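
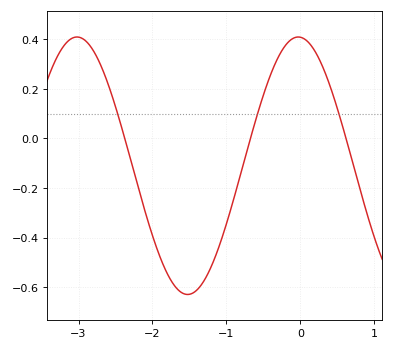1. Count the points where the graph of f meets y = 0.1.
3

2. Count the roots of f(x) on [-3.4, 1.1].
3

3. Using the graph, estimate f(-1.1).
-0.44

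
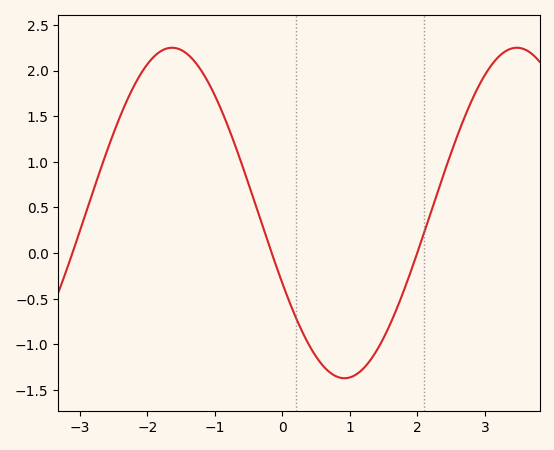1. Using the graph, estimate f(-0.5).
0.75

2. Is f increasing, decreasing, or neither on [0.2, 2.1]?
neither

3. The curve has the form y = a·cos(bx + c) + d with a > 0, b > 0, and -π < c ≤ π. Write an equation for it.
y = 1.81cos(1.2x + 2) + 0.44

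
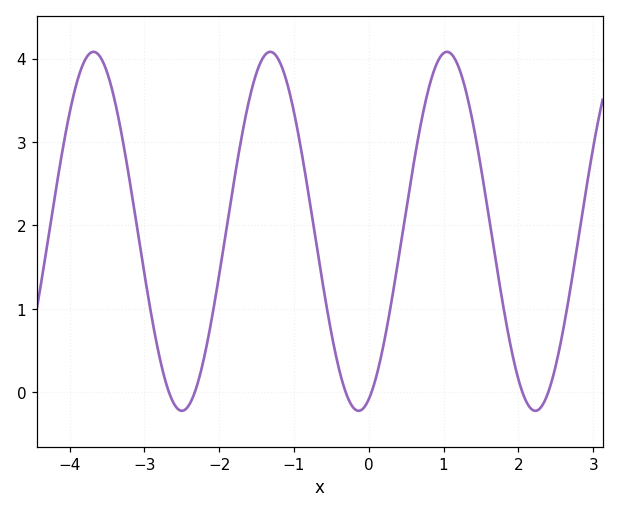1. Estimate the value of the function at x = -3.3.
3.08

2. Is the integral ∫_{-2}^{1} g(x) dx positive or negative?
positive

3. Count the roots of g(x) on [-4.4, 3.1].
6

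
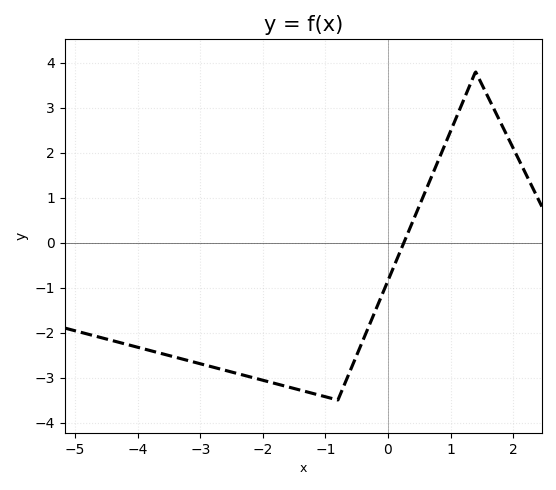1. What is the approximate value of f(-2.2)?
-2.99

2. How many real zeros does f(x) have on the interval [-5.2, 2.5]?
1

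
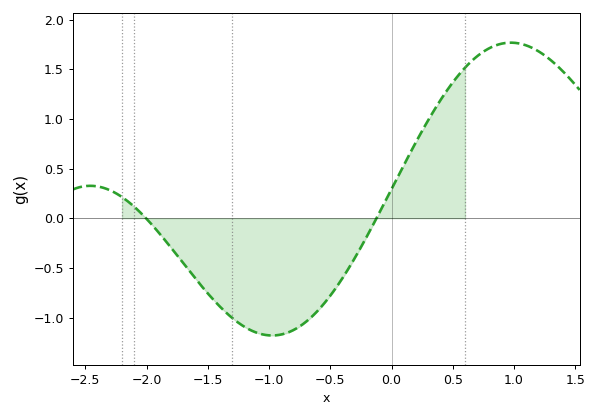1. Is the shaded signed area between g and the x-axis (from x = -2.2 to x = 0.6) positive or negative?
negative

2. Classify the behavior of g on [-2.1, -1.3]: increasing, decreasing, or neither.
decreasing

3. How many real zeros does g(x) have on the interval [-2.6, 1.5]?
2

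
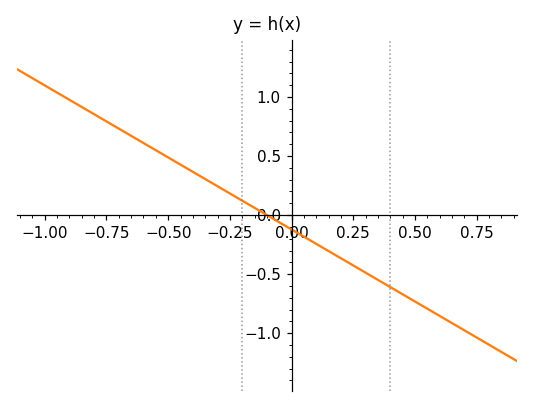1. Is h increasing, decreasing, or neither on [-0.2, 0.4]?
decreasing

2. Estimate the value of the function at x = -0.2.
0.1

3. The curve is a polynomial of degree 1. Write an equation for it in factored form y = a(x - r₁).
y = -1.22(x + 0.1)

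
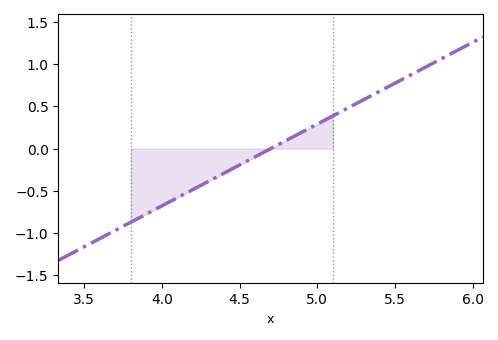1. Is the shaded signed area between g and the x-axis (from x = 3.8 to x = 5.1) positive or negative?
negative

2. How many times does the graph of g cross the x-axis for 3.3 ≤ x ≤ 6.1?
1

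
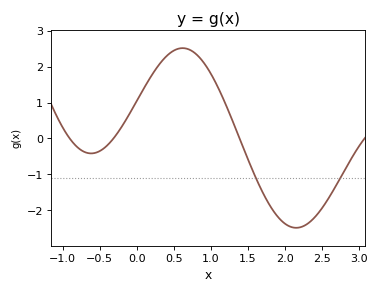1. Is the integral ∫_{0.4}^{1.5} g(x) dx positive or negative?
positive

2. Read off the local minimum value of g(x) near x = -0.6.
-0.4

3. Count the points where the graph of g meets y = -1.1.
2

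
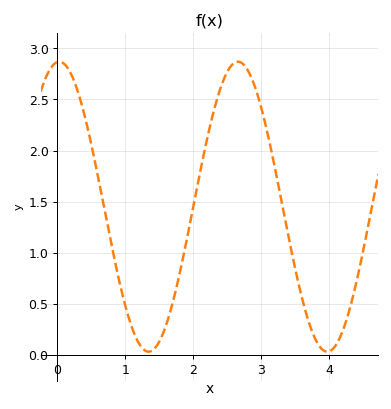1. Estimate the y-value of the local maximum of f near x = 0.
2.85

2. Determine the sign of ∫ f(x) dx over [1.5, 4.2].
positive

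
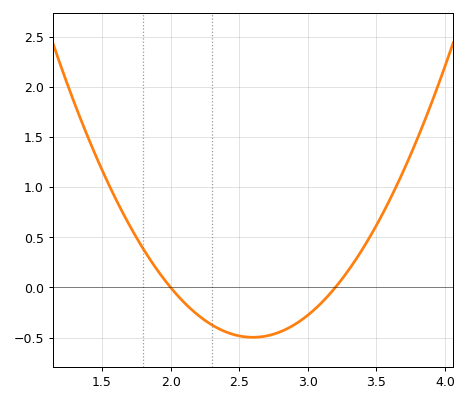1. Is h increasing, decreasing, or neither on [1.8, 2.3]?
decreasing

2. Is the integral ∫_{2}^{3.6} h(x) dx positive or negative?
negative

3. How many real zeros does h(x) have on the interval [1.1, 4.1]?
2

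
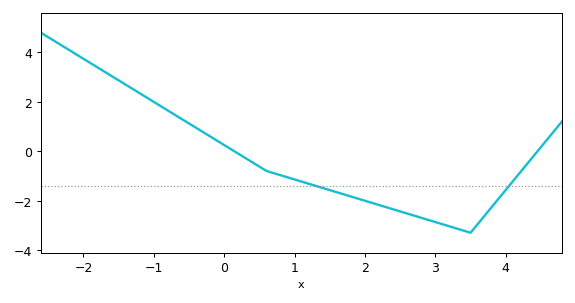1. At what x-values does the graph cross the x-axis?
0.1, 4.5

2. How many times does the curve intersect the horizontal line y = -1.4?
2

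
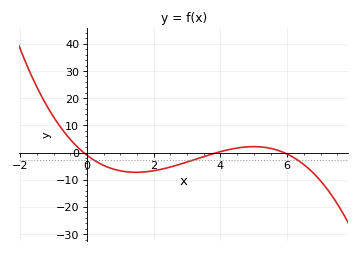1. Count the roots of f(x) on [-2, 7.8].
3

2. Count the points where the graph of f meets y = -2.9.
3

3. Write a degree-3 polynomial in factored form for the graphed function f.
y = -0.43(x + 0.1)(x - 3.9)(x - 5.9)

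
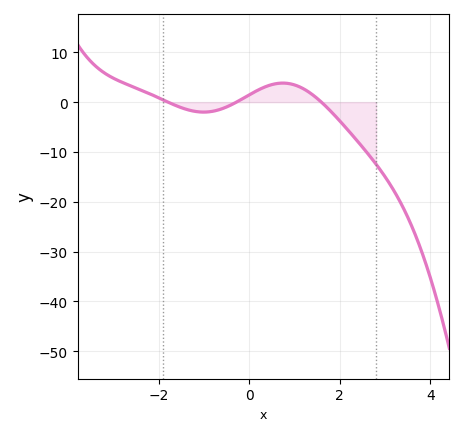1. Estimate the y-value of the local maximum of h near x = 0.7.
4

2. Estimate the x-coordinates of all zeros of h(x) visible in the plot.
-1.8, -0.2, 1.6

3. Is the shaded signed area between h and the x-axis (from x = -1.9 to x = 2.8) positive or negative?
negative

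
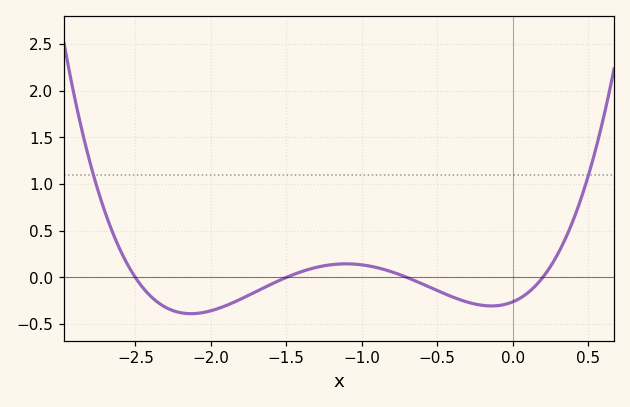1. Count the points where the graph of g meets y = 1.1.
2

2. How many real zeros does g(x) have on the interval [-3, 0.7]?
4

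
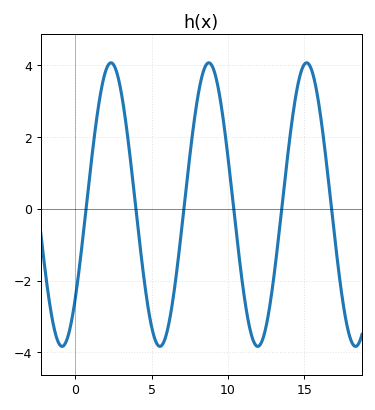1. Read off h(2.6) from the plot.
3.93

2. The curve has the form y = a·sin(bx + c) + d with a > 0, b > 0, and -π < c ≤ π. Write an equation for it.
y = 3.95sin(0.98x - 0.712) + 0.12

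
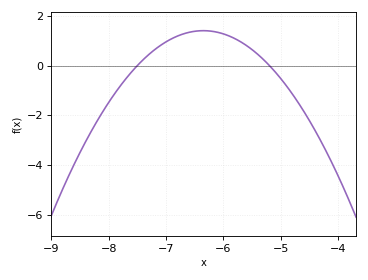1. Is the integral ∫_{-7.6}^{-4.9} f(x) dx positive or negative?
positive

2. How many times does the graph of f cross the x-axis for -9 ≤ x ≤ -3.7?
2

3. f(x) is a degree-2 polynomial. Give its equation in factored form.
y = -1.06(x + 7.5)(x + 5.2)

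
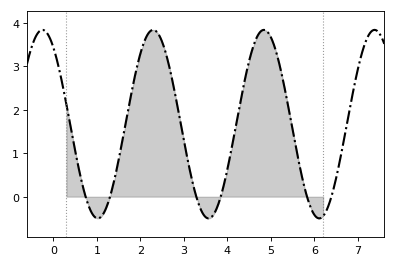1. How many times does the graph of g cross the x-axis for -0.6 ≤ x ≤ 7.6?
6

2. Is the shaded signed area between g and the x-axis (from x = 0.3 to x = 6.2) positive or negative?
positive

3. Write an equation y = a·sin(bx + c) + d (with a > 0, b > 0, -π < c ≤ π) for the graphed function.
y = 2.17sin(2.47x + 2.19) + 1.67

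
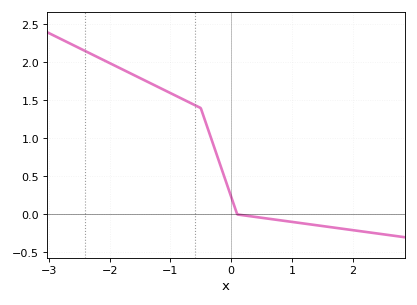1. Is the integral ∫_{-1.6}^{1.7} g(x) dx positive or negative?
positive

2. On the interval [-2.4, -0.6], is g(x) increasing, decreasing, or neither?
decreasing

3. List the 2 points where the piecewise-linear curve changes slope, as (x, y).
(-0.5, 1.4); (0.1, 0)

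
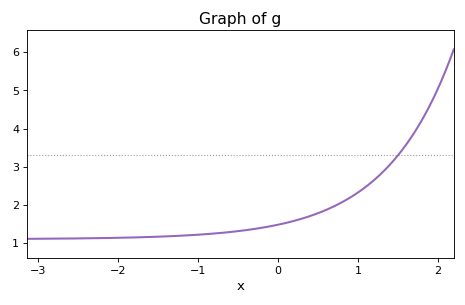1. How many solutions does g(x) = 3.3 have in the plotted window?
1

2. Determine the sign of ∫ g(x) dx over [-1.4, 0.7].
positive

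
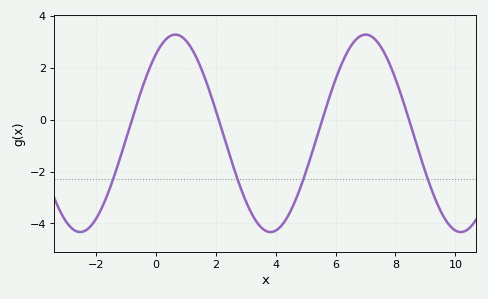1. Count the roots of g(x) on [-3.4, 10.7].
4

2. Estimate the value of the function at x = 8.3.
0.549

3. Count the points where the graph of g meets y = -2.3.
4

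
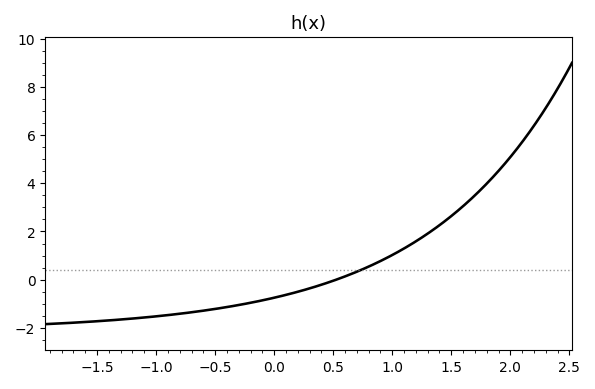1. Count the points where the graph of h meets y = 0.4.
1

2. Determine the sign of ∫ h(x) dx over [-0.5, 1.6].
positive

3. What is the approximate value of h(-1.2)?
-1.61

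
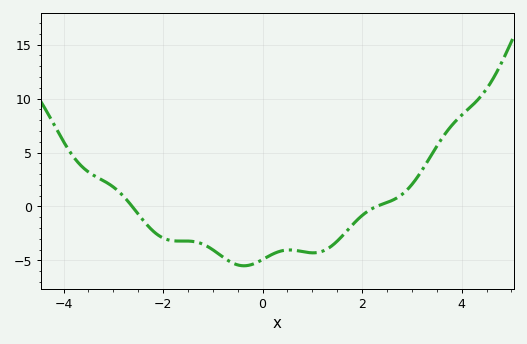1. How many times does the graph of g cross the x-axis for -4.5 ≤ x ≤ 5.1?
2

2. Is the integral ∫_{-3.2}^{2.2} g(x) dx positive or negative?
negative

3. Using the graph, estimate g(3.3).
4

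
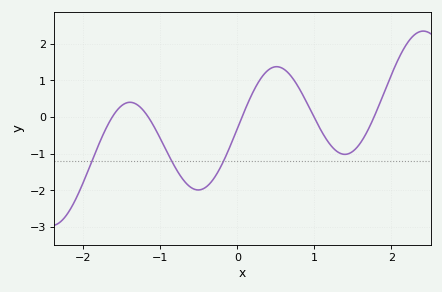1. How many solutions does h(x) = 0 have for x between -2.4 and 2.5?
5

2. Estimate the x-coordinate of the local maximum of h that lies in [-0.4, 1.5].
0.5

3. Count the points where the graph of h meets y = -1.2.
3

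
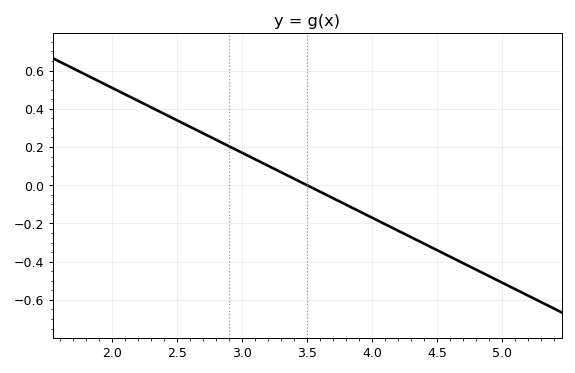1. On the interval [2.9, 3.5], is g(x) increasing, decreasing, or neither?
decreasing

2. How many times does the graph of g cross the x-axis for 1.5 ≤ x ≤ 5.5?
1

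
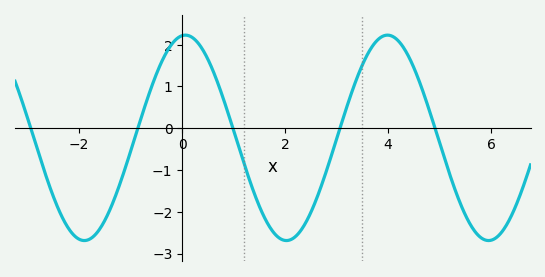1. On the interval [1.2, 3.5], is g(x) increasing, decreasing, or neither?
neither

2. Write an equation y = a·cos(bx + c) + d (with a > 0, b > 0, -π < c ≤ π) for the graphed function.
y = 2.46cos(1.6x - 0.1) - 0.23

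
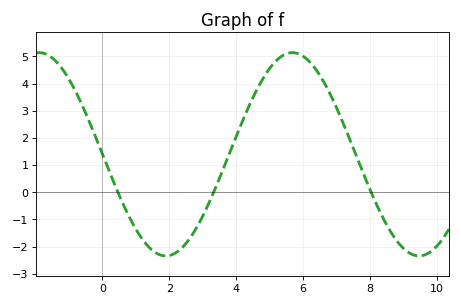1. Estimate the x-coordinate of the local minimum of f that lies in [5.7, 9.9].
9.4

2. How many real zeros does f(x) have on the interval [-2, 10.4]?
3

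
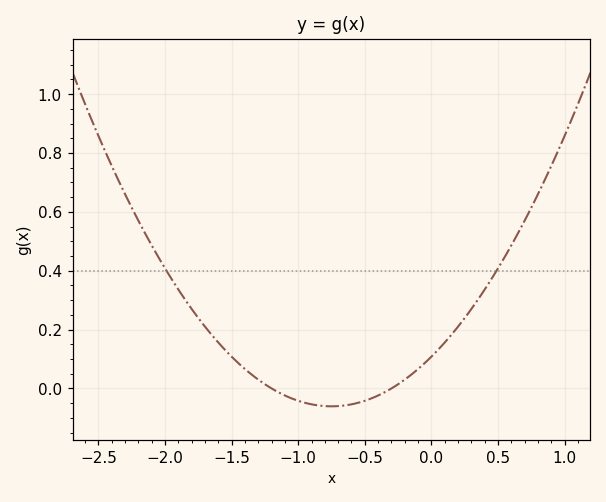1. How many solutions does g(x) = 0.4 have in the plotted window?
2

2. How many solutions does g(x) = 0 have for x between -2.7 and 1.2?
2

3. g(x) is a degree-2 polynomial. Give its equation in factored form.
y = 0.3(x + 1.2)(x + 0.3)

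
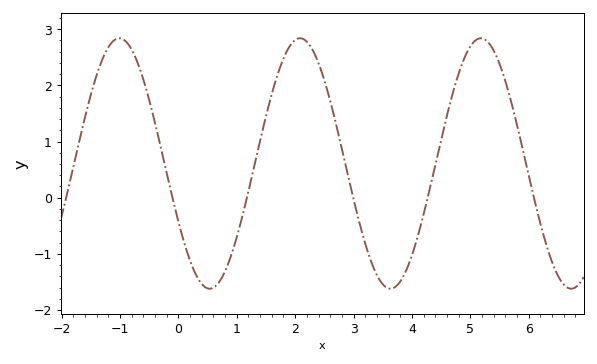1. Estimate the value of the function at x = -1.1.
2.8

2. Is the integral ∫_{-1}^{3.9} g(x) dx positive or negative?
positive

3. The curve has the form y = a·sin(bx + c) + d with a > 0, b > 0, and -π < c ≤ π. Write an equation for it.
y = 2.23sin(2.03x - 2.66) + 0.61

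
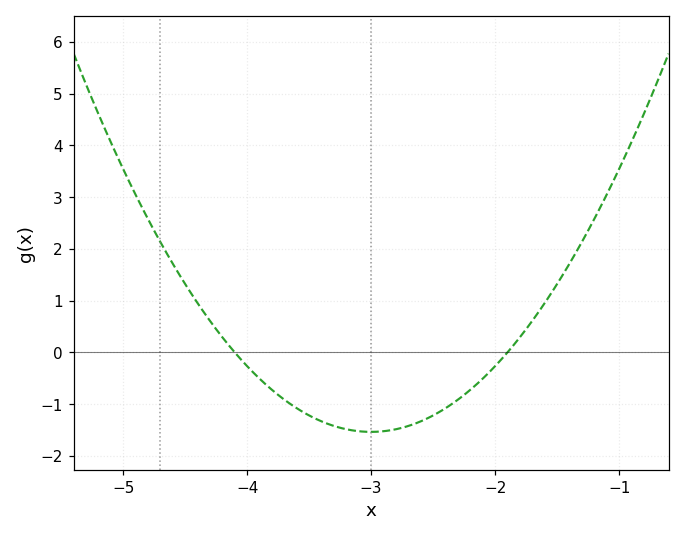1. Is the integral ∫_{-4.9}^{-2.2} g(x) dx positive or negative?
negative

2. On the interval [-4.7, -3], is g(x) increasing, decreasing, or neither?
decreasing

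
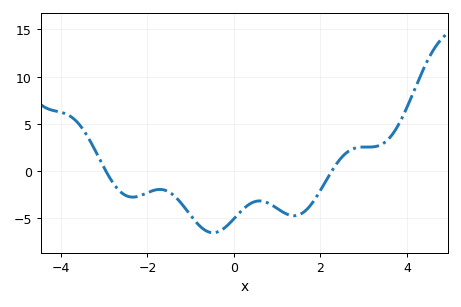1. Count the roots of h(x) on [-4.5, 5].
2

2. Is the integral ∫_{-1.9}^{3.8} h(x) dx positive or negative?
negative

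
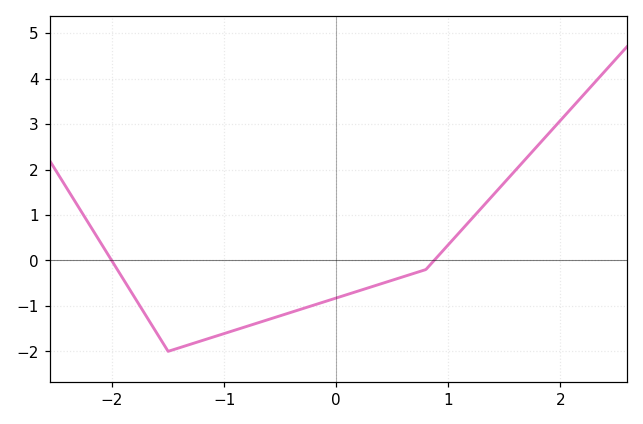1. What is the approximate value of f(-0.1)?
-0.904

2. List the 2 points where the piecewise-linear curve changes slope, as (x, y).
(-1.5, -2); (0.8, -0.2)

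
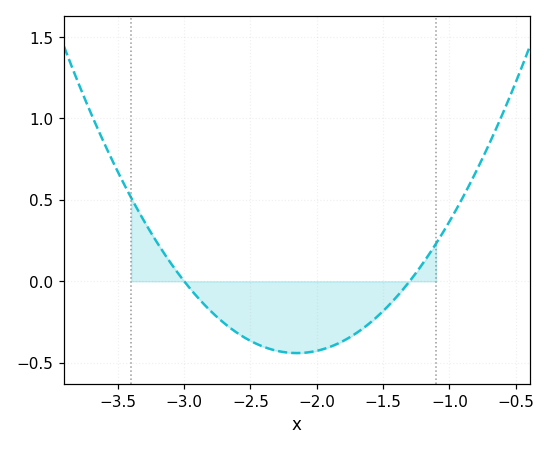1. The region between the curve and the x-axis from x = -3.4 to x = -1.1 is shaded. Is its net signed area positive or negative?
negative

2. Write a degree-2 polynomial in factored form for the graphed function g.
y = 0.61(x + 3)(x + 1.3)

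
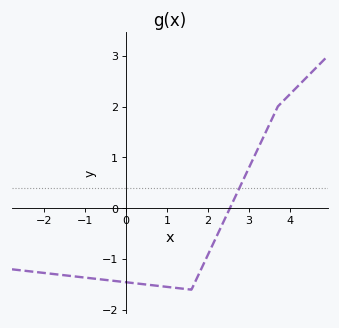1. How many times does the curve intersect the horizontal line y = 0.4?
1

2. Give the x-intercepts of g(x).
2.6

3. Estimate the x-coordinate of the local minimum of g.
1.6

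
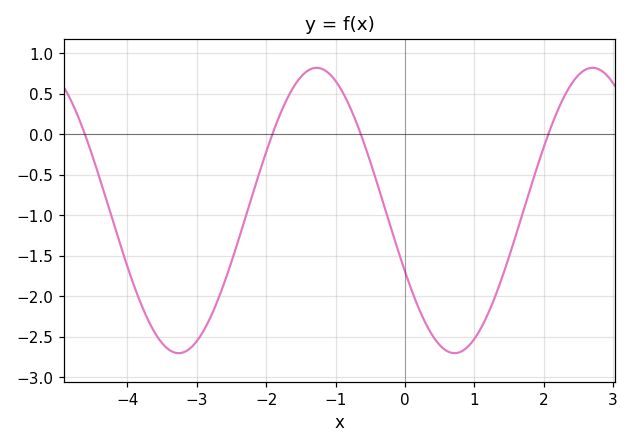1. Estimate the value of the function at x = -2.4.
-1.31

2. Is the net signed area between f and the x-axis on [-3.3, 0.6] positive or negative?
negative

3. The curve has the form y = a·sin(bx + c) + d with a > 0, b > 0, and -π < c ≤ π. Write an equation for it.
y = 1.76sin(1.58x - 2.7) - 0.94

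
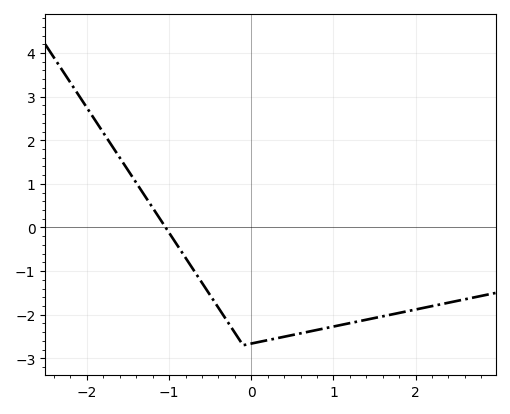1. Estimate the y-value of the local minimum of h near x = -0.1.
-2.7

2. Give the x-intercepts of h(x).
-1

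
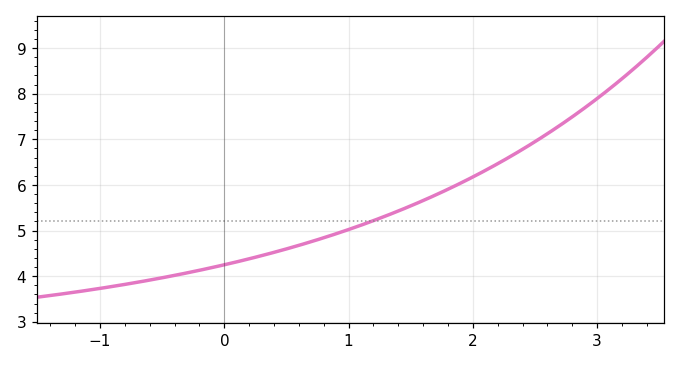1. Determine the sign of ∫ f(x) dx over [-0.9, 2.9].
positive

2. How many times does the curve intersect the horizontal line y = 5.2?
1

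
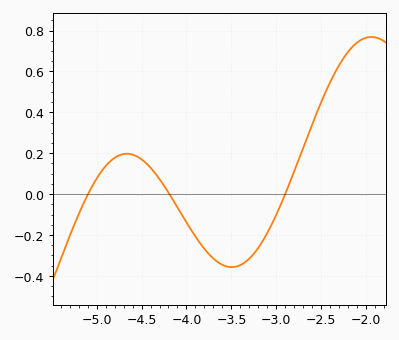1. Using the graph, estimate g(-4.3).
0.073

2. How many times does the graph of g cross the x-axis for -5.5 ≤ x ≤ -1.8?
3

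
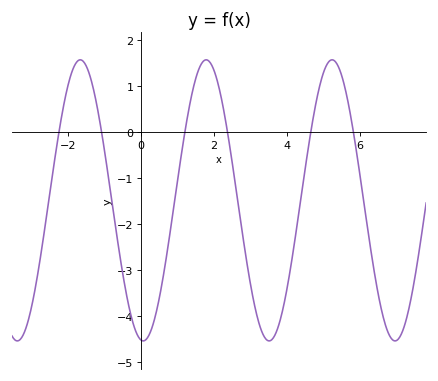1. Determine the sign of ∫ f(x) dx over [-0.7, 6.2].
negative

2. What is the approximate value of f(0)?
-4.53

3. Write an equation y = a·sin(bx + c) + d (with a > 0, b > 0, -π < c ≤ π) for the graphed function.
y = 3.06sin(1.82x - 1.67) - 1.49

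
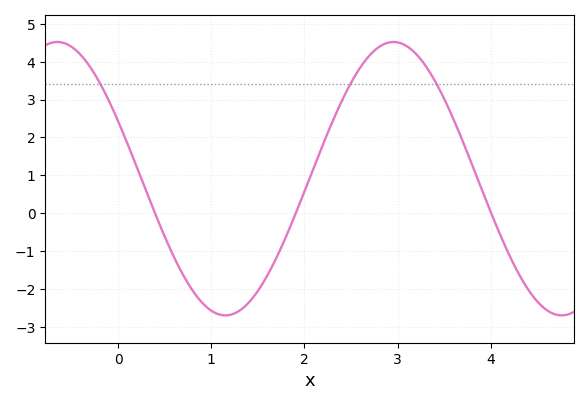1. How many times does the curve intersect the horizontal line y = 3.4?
3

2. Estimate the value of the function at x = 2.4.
2.96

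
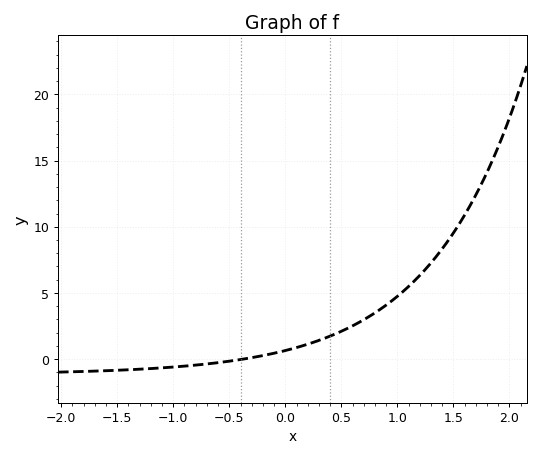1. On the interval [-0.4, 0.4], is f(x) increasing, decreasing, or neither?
increasing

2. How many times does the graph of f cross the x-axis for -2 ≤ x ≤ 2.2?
1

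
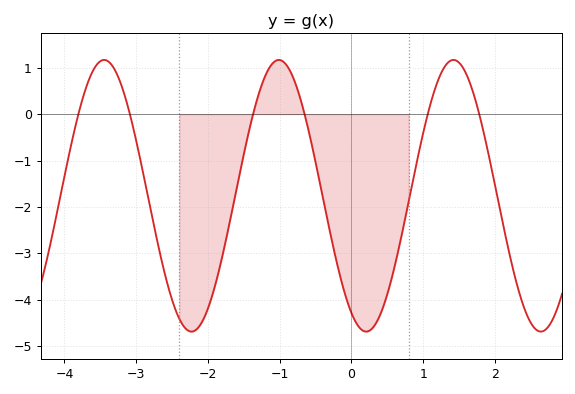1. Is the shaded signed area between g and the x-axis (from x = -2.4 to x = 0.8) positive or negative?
negative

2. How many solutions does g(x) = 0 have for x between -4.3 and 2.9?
6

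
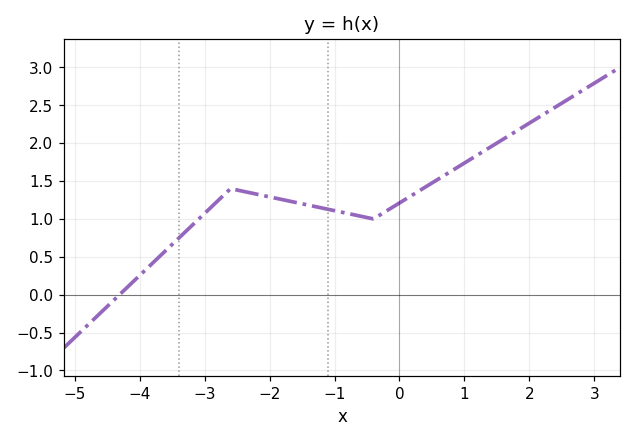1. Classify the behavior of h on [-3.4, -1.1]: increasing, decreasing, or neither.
neither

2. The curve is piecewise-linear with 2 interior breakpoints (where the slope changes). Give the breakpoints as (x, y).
(-2.6, 1.4); (-0.4, 1)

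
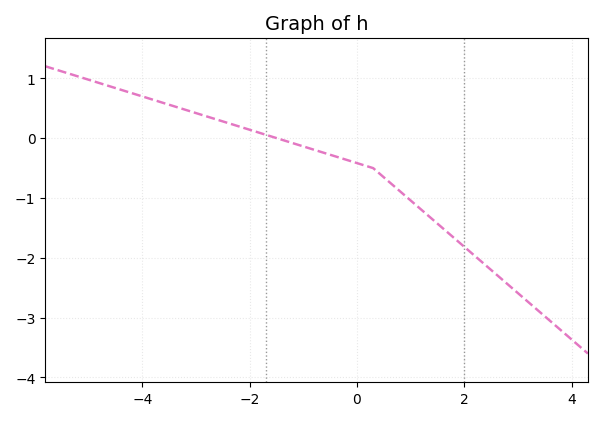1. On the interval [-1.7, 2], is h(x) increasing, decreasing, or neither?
decreasing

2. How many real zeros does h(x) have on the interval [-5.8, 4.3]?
1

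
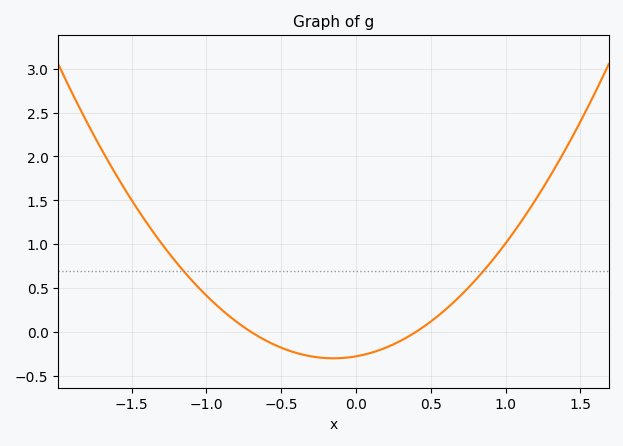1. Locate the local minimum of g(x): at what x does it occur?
-0.15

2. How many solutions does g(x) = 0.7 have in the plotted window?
2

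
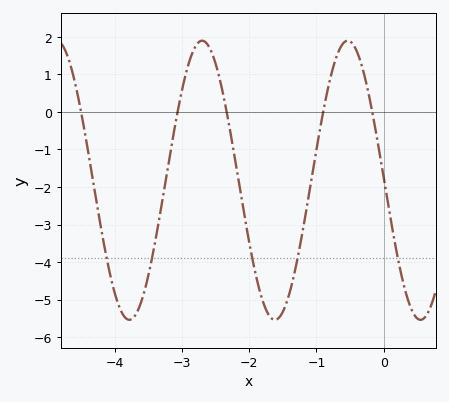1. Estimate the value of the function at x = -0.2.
0.3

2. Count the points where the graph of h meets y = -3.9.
5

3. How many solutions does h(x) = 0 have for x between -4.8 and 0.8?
5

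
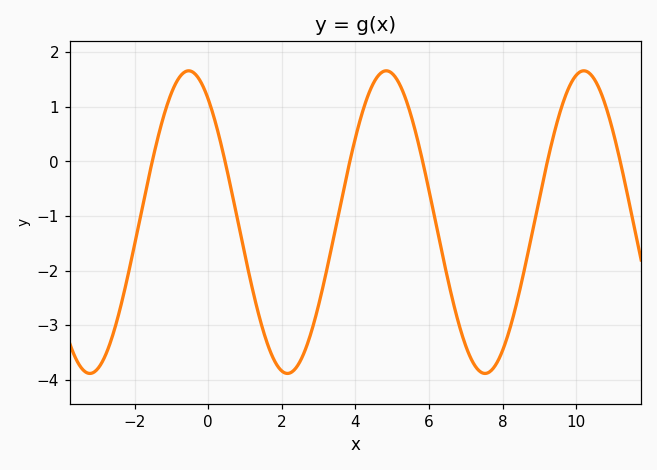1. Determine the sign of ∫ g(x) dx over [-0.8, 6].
negative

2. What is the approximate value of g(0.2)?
0.7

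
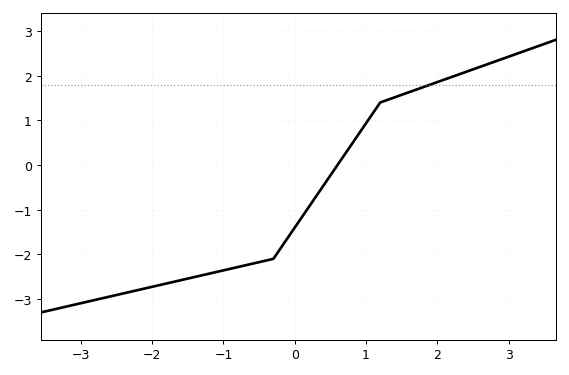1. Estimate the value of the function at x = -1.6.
-2.58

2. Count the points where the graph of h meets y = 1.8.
1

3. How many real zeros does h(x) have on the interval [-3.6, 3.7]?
1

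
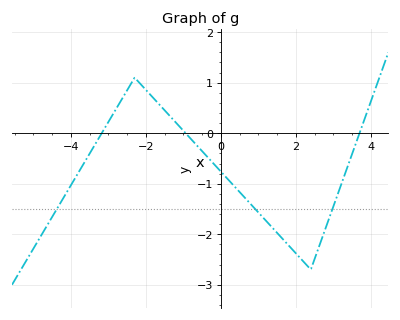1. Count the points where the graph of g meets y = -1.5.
3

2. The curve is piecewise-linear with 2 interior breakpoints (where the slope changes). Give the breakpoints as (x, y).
(-2.3, 1.1); (2.4, -2.7)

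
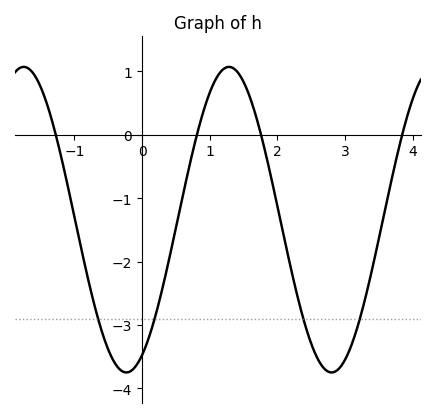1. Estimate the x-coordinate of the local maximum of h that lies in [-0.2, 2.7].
1.3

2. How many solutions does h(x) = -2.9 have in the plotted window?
4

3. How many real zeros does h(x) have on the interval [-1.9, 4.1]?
4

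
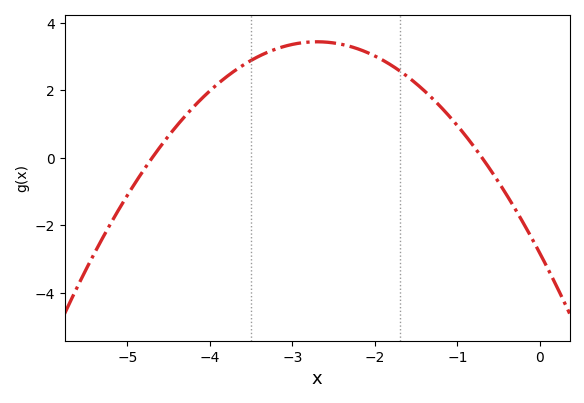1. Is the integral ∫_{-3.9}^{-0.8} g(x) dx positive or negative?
positive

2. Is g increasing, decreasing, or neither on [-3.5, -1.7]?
neither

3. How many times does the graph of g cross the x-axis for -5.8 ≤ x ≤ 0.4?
2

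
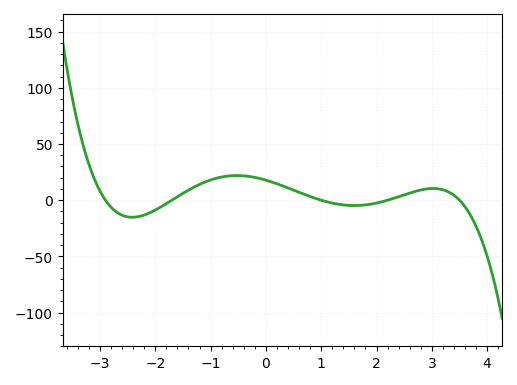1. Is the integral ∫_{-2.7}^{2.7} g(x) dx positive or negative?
positive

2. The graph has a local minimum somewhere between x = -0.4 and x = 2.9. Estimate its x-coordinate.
1.6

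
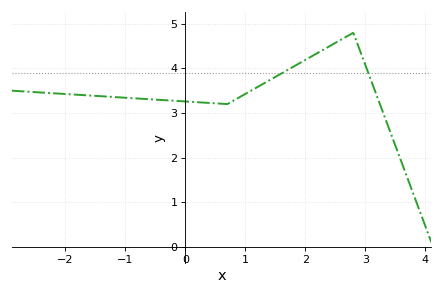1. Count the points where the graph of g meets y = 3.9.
2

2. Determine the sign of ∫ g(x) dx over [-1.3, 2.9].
positive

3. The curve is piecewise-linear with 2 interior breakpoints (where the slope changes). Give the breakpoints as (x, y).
(0.7, 3.2); (2.8, 4.8)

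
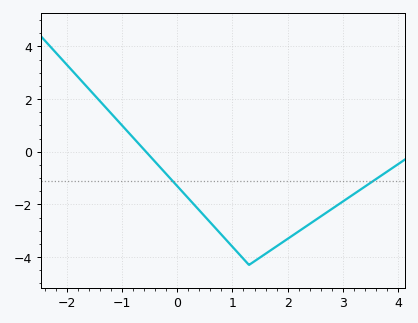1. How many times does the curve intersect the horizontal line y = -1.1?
2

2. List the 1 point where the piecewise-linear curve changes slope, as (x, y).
(1.3, -4.3)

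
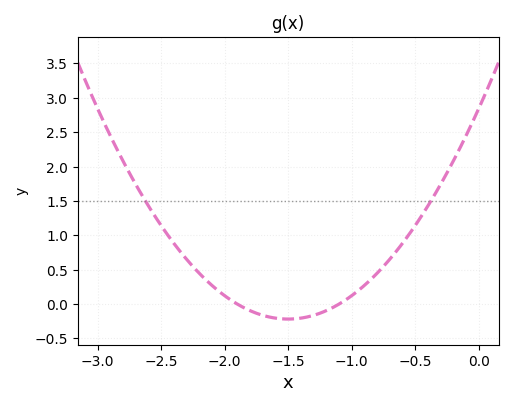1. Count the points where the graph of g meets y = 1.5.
2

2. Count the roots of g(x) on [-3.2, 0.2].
2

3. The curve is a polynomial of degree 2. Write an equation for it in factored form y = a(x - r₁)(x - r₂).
y = 1.36(x + 1.9)(x + 1.1)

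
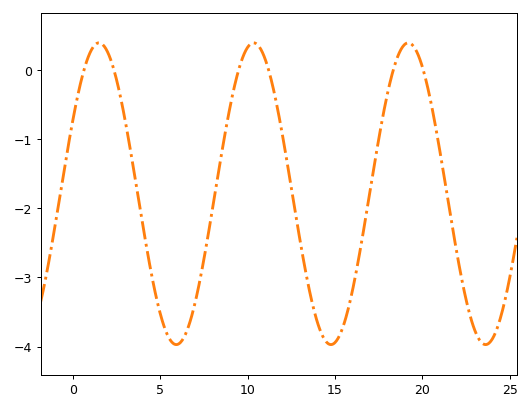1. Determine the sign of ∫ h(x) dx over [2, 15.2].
negative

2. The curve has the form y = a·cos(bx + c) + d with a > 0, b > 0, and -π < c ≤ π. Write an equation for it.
y = 2.18cos(0.71x - 1.1) - 1.79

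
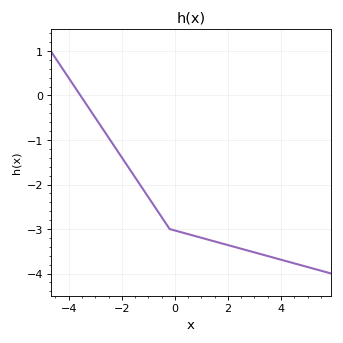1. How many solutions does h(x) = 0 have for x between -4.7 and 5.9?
1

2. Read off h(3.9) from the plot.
-3.7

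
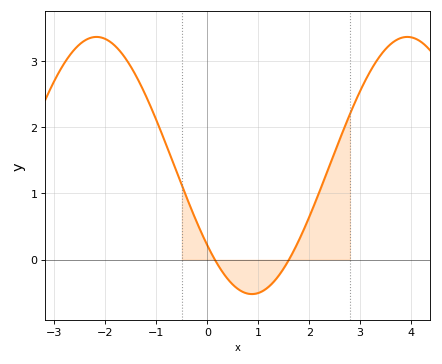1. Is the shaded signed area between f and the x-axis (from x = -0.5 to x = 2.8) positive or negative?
positive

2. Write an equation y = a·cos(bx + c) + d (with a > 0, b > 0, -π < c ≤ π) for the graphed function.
y = 1.94cos(1.03x + 2.24) + 1.42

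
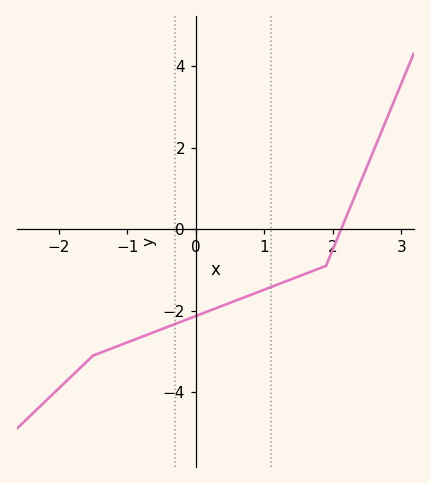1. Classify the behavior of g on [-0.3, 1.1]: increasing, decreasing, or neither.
increasing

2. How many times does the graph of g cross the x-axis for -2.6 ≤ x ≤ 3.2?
1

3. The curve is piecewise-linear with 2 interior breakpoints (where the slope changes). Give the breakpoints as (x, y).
(-1.5, -3.1); (1.9, -0.9)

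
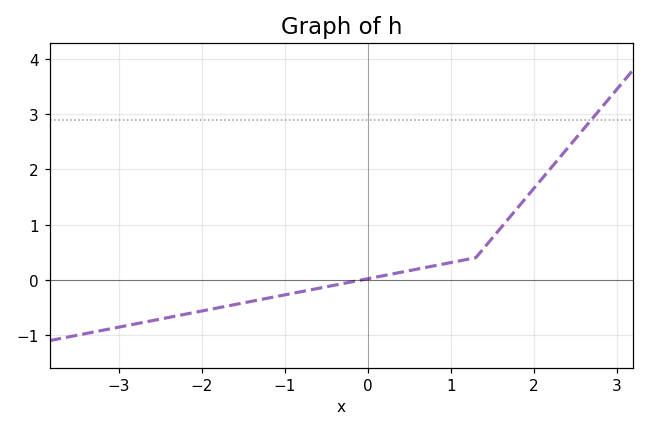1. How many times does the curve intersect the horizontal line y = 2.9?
1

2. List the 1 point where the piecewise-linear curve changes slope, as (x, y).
(1.3, 0.4)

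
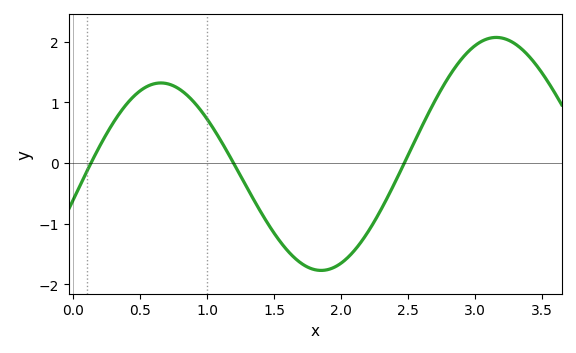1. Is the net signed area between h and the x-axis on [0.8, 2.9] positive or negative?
negative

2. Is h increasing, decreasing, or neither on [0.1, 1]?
neither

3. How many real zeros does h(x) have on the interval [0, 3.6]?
3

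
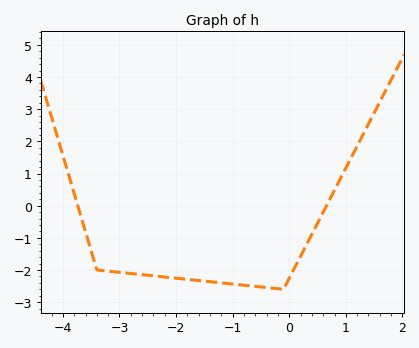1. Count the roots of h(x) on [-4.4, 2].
2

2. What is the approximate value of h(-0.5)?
-2.5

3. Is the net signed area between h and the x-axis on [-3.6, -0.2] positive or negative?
negative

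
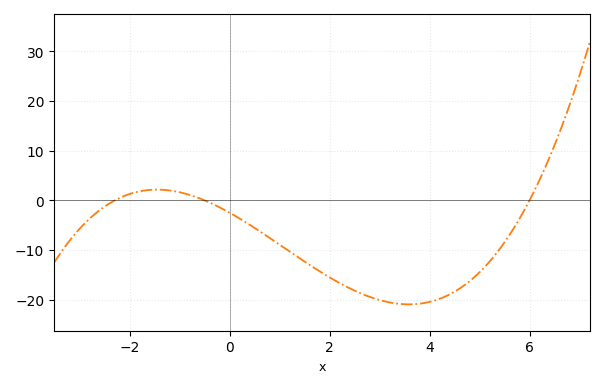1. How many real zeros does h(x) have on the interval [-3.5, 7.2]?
3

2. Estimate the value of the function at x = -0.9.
1.39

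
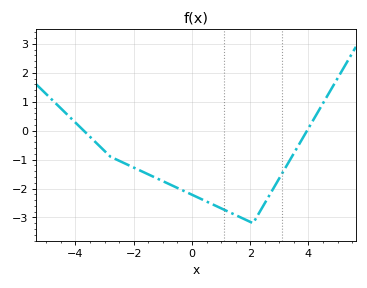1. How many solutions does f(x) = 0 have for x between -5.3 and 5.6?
2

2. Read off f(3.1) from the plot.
-1.47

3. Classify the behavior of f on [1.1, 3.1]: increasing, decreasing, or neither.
neither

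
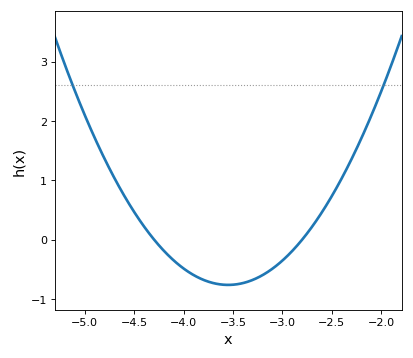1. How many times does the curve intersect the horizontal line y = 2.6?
2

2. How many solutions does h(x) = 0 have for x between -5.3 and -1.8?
2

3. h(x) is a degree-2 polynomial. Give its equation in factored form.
y = 1.36(x + 4.3)(x + 2.8)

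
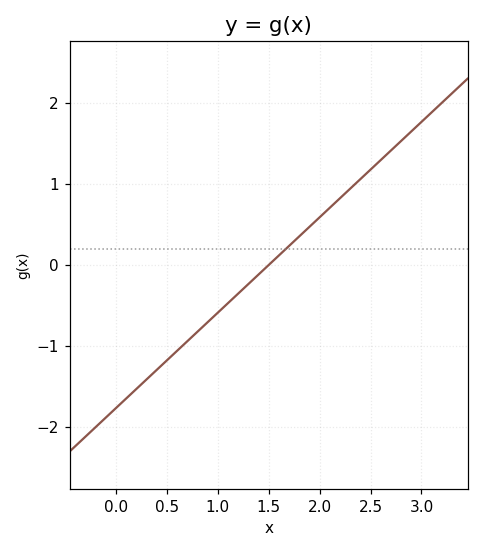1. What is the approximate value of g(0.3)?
-1.4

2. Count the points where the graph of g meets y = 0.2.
1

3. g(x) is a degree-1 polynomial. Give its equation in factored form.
y = 1.18(x - 1.5)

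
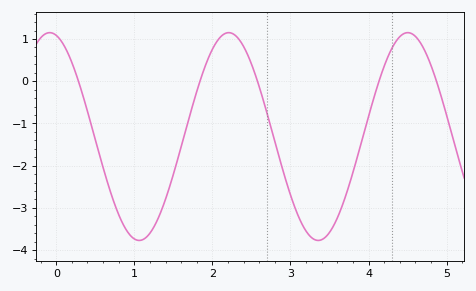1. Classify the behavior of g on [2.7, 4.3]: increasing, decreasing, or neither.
neither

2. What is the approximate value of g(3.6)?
-3.2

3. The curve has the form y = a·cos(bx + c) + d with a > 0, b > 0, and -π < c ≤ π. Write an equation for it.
y = 2.46cos(2.7x + 0.23) - 1.31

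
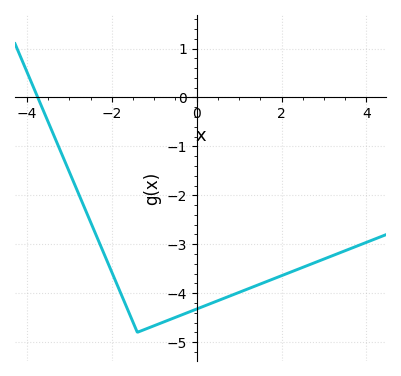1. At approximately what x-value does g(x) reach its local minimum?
-1.4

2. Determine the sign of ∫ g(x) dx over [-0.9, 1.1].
negative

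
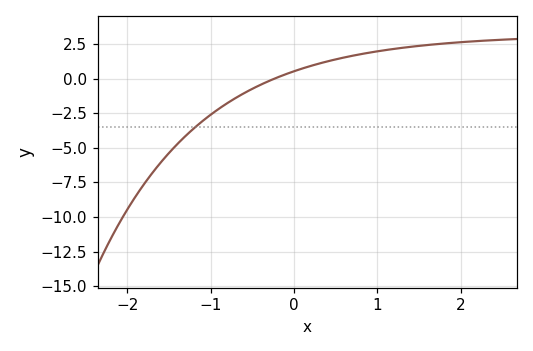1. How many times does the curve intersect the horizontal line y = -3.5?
1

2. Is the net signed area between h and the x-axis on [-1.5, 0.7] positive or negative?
negative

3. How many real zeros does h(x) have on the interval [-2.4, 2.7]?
1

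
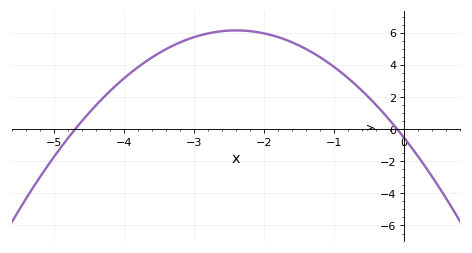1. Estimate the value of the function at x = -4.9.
-1.11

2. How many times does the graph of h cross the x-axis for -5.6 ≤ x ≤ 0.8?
2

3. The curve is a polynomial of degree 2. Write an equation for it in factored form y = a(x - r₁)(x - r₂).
y = -1.16(x + 4.7)(x + 0.1)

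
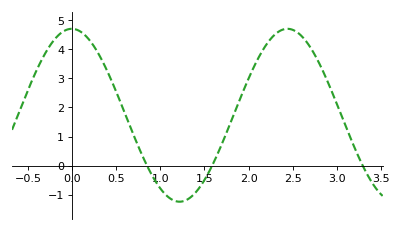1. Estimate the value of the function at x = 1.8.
1.5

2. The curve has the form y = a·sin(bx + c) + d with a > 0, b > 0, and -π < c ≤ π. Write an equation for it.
y = 2.97sin(2.57x + 1.58) + 1.73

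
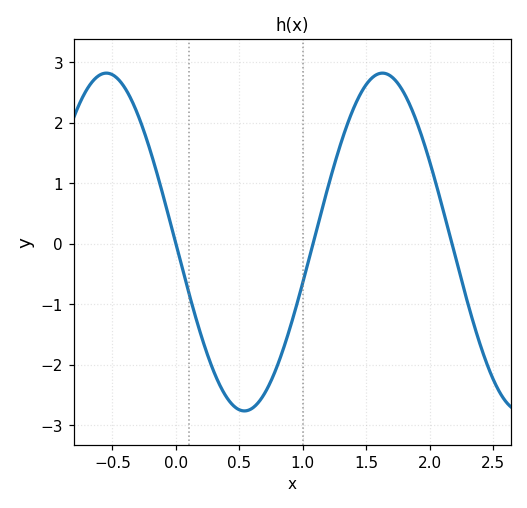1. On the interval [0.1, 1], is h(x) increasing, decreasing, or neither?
neither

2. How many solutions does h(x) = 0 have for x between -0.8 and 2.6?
3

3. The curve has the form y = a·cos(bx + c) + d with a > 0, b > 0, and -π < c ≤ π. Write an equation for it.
y = 2.79cos(2.89x + 1.58) + 0.03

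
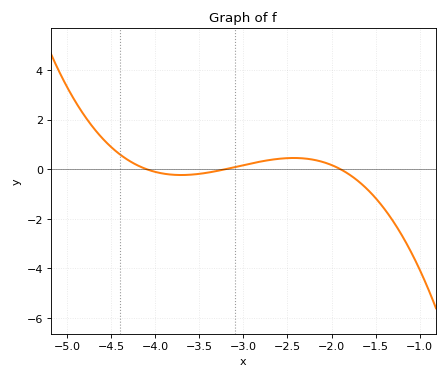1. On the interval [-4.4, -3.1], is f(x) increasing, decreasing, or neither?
neither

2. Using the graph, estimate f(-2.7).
0.4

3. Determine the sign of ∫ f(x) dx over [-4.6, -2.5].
positive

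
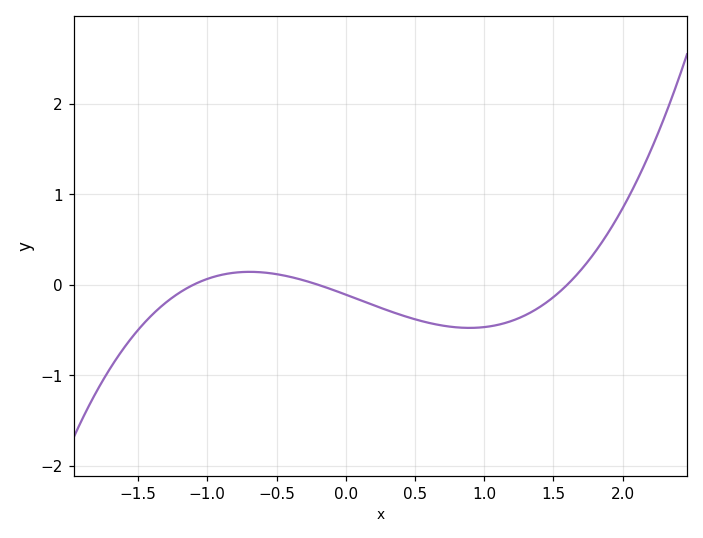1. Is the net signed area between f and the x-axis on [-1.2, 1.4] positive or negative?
negative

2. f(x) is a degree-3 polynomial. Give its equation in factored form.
y = 0.31(x + 1.1)(x + 0.2)(x - 1.6)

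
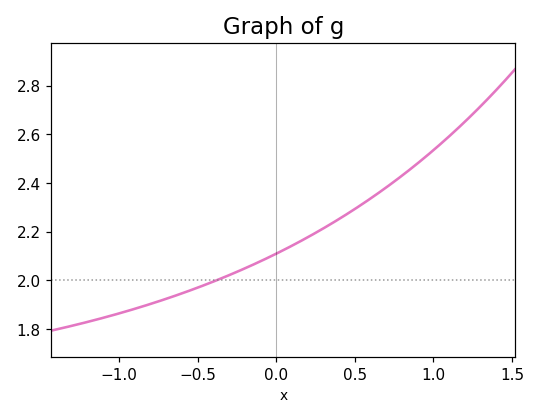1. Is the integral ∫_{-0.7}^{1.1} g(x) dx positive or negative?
positive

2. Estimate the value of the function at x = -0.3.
2.02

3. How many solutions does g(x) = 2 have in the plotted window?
1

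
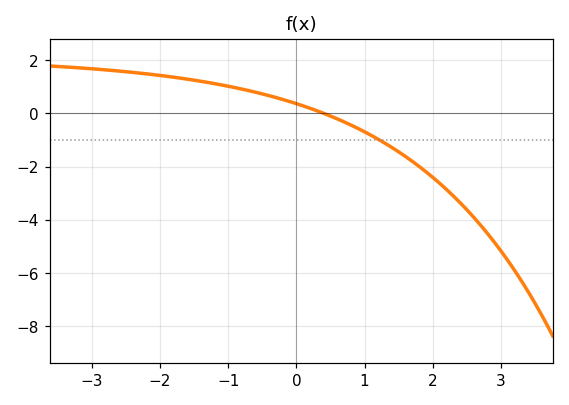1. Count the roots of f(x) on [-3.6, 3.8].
1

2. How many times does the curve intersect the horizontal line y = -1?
1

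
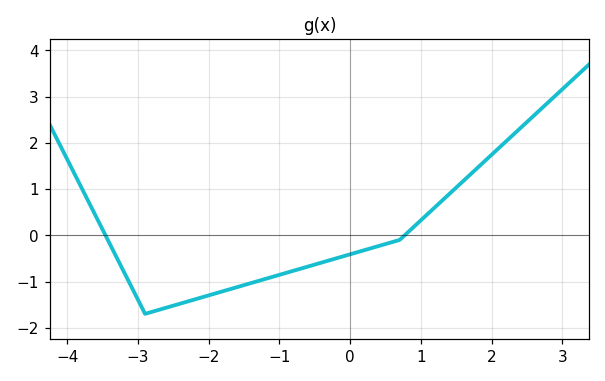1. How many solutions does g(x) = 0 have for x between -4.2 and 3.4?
2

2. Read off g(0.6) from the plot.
-0.144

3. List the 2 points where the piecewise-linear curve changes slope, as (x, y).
(-2.9, -1.7); (0.7, -0.1)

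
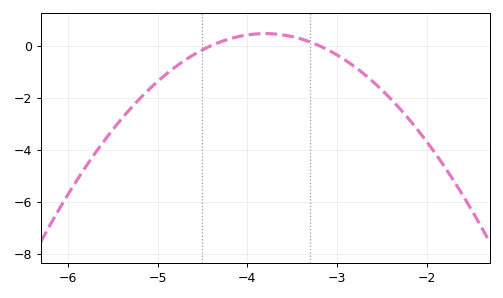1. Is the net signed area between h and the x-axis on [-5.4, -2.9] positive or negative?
negative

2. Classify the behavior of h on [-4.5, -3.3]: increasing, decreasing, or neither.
neither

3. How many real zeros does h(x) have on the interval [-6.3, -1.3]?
2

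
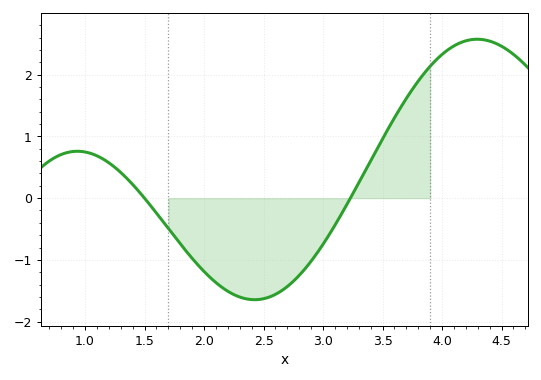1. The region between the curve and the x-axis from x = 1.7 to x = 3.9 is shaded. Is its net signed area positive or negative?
negative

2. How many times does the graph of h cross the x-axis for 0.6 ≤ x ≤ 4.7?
2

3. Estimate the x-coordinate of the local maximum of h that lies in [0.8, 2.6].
0.936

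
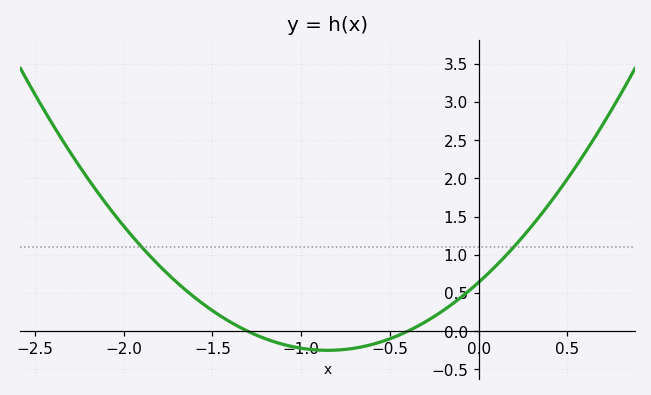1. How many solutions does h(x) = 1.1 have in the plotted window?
2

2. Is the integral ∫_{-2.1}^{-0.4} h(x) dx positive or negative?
positive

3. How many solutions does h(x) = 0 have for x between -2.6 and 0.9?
2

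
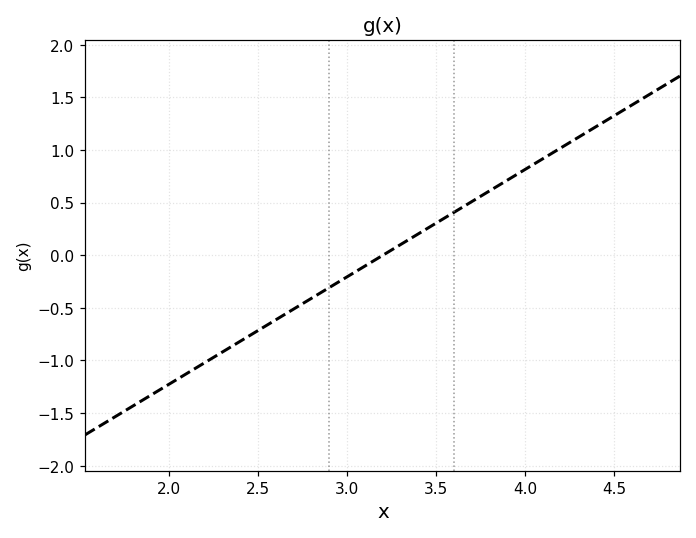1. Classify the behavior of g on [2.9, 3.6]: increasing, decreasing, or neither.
increasing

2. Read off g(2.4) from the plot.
-0.816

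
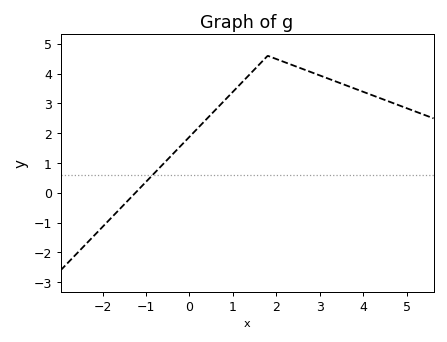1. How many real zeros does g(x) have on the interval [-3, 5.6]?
1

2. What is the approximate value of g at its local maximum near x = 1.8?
4.6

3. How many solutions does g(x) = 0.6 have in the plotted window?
1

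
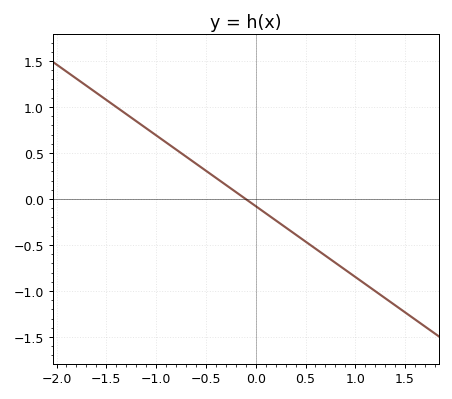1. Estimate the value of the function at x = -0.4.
0.25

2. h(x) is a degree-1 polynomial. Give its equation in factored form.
y = -0.77(x + 0.1)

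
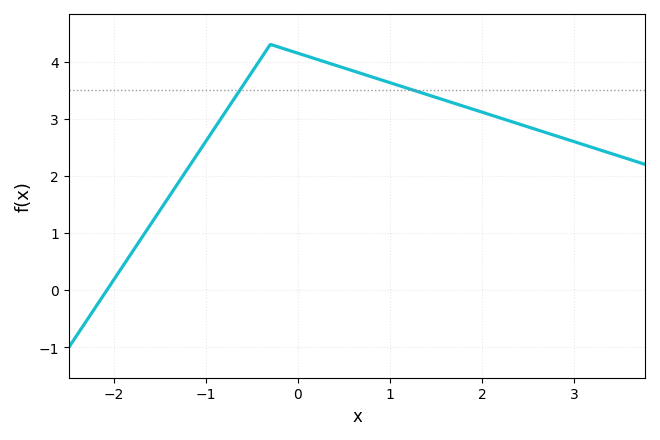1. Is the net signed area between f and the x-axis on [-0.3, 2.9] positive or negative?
positive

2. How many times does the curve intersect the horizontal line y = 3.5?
2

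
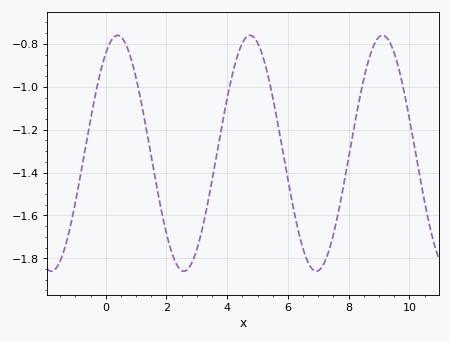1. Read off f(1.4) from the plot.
-1.24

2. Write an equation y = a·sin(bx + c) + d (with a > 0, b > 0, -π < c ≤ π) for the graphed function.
y = 0.55sin(1.4x + 1) - 1.31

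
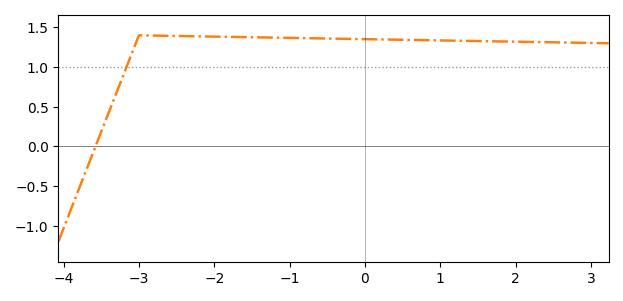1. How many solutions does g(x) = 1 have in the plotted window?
1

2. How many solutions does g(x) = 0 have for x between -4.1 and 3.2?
1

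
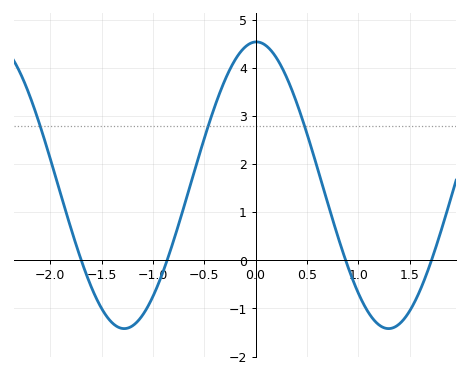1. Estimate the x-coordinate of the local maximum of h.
0.008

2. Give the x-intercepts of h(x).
-1.7, -0.861, 0.878, 1.71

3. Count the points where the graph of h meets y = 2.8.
3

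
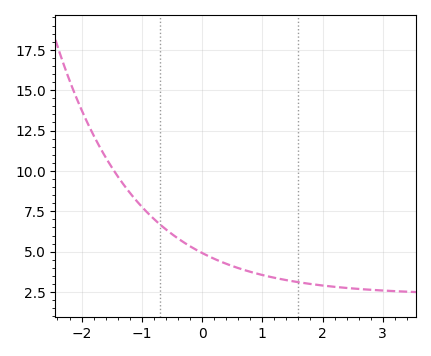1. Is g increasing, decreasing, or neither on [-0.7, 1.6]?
decreasing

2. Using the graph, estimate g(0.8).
3.75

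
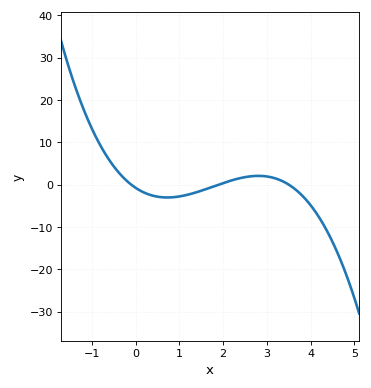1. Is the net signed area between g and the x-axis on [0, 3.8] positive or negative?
negative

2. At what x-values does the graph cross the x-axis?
-0.1, 1.9, 3.5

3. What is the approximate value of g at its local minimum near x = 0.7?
-3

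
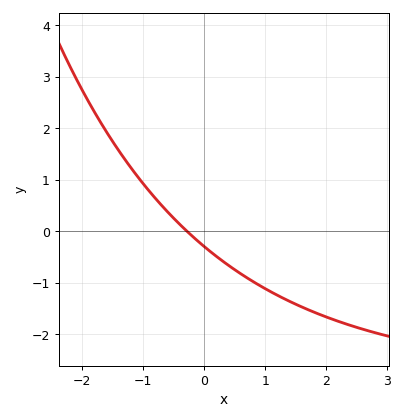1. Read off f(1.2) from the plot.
-1.24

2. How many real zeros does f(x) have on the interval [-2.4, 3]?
1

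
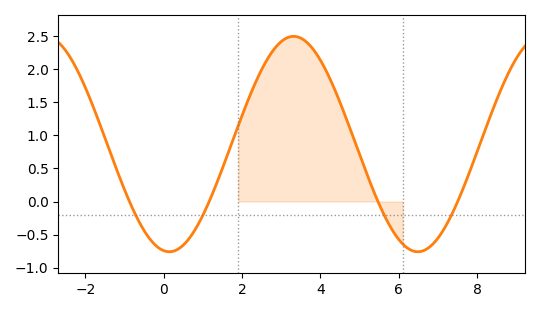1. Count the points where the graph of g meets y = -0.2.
4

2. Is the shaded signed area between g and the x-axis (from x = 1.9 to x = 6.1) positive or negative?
positive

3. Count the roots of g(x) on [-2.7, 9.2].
4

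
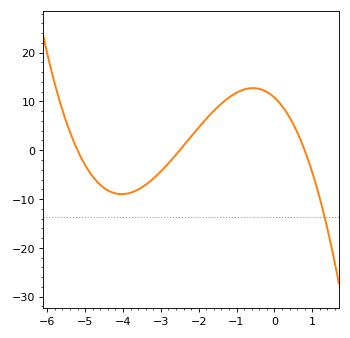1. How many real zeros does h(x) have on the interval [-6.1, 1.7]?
3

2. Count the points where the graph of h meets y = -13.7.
1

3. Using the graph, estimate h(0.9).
-2.16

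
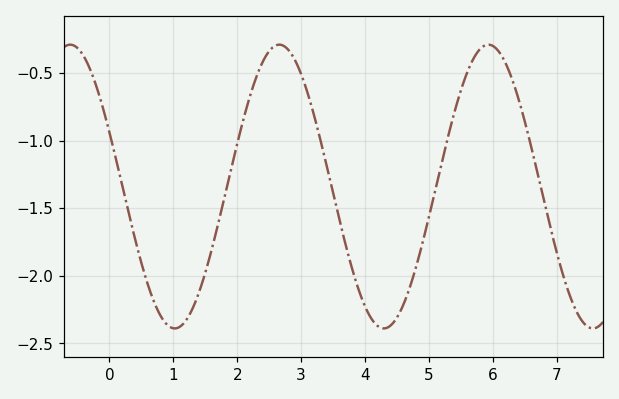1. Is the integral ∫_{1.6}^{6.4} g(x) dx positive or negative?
negative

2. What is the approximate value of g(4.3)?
-2.4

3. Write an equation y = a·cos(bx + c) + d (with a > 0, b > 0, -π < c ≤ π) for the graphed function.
y = 1.05cos(1.9x + 1.2) - 1.34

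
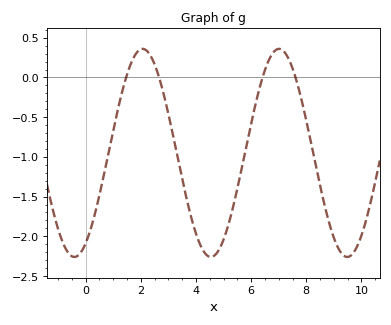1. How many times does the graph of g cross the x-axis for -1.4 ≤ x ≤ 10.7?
4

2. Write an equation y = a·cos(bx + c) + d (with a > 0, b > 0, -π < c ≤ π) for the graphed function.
y = 1.31cos(1.27x - 2.62) - 0.95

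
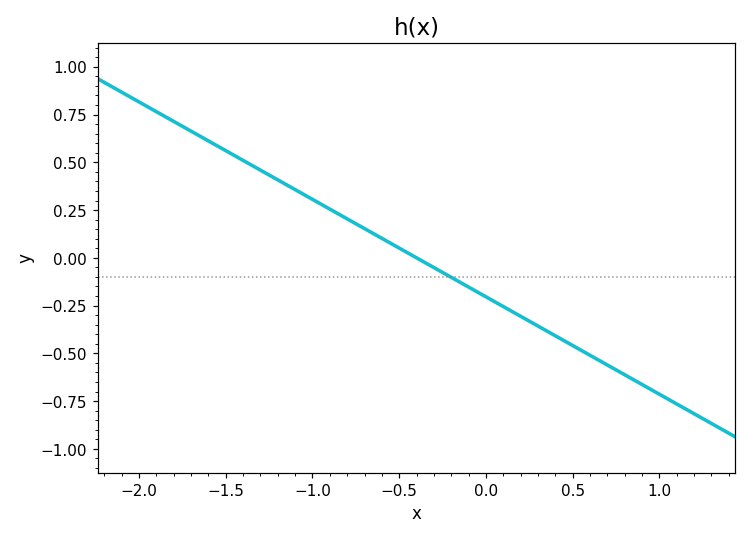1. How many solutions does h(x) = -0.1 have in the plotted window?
1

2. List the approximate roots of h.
-0.4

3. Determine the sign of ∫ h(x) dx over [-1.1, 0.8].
negative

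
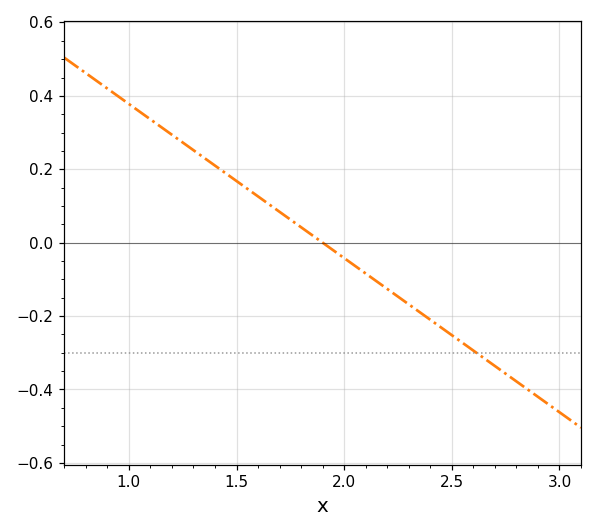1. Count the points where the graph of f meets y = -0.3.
1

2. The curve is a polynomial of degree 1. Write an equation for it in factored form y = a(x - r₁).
y = -0.42(x - 1.9)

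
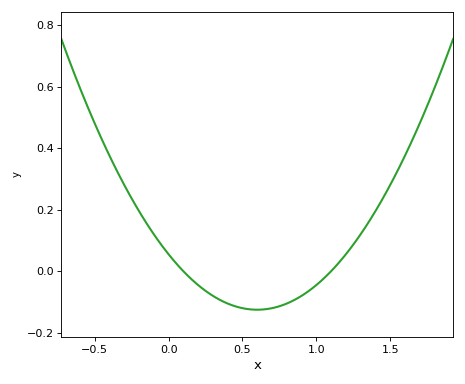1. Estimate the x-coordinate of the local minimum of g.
0.6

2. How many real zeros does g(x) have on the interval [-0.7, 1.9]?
2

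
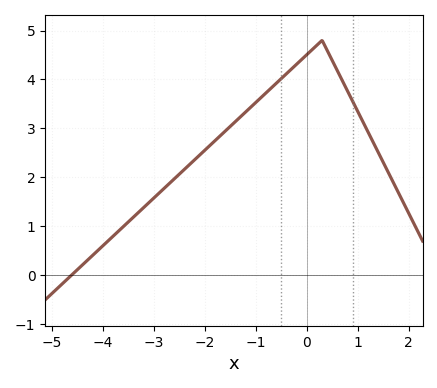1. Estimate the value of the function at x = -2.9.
1.68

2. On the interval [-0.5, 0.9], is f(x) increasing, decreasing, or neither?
neither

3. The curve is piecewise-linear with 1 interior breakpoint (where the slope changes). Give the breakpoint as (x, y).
(0.3, 4.8)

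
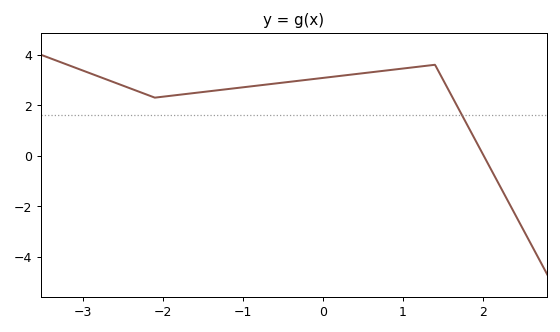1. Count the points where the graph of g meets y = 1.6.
1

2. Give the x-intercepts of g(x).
2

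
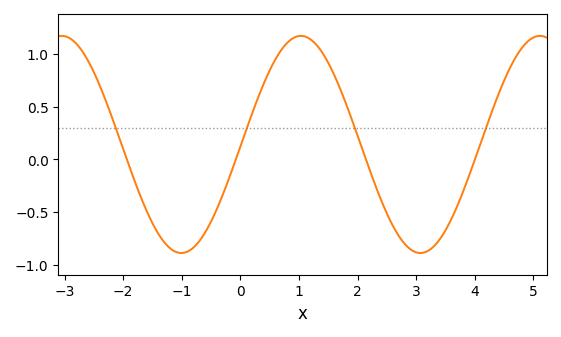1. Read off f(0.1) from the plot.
0.3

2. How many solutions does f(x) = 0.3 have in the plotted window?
4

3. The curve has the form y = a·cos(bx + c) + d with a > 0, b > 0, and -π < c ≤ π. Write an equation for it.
y = 1.03cos(1.5x - 1.6) + 0.14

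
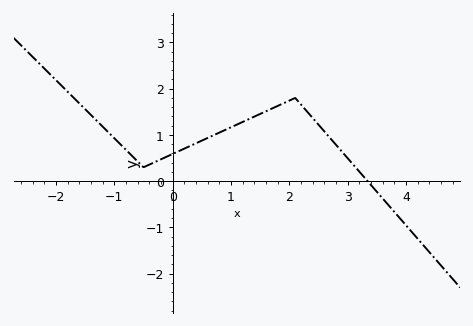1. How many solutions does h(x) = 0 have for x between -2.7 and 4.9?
1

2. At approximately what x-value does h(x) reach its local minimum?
-0.6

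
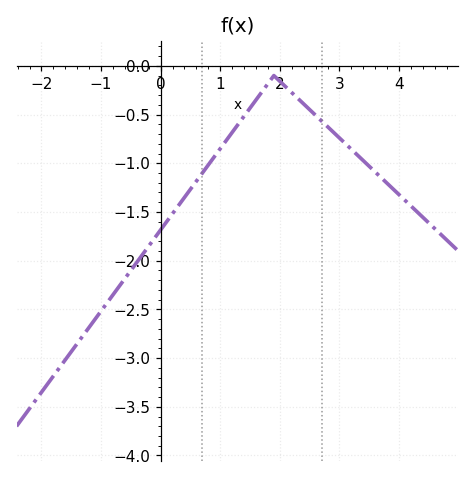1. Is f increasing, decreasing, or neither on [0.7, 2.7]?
neither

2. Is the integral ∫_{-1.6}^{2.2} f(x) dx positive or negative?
negative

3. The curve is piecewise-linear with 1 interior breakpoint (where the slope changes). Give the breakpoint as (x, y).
(1.9, -0.1)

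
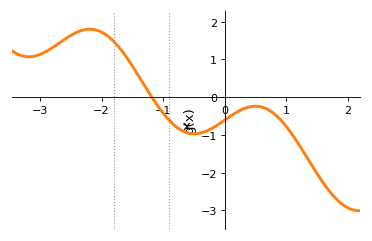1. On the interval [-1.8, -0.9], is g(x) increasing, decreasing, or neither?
decreasing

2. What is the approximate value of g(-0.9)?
-0.6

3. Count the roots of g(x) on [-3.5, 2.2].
1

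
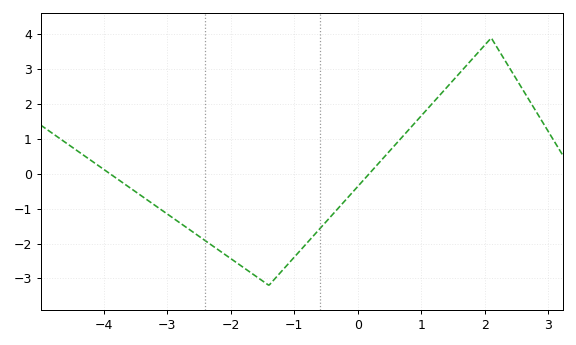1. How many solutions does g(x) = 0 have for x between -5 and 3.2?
2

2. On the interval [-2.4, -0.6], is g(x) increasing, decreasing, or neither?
neither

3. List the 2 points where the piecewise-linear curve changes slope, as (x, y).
(-1.4, -3.2); (2.1, 3.9)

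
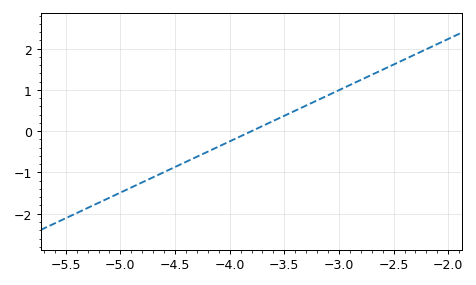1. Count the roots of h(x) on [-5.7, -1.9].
1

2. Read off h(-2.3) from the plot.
1.86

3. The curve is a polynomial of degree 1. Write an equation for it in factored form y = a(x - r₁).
y = 1.24(x + 3.8)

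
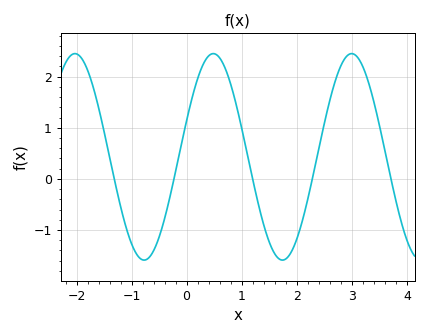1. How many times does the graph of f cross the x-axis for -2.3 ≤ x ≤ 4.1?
5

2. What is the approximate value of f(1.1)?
0.5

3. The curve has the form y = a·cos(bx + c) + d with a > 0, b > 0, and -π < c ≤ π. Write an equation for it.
y = 2.02cos(2.5x - 1.2) + 0.43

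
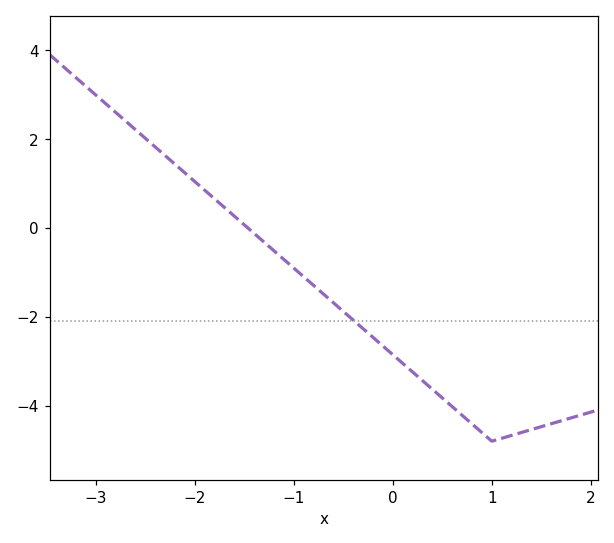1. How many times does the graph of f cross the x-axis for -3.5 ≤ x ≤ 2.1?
1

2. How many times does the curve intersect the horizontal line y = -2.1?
1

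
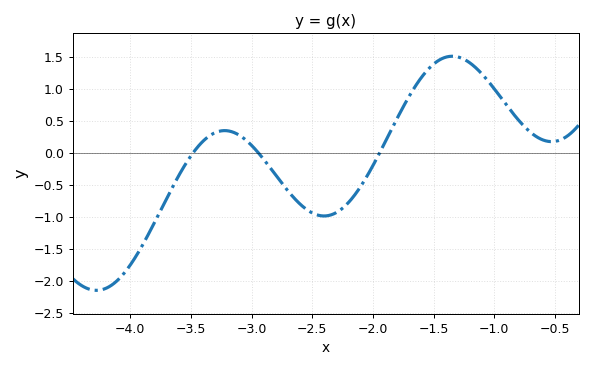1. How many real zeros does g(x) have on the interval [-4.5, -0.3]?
3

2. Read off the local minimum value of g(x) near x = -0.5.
0.177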